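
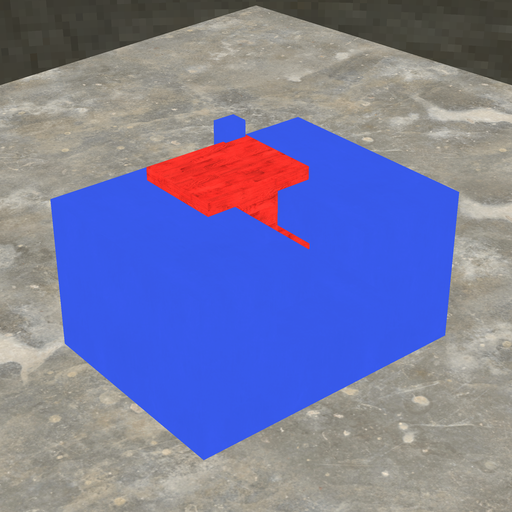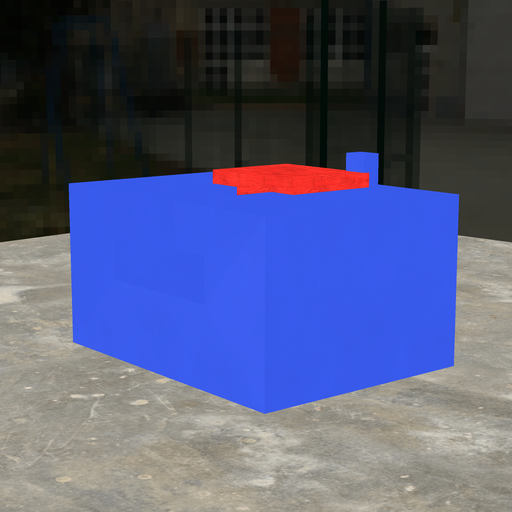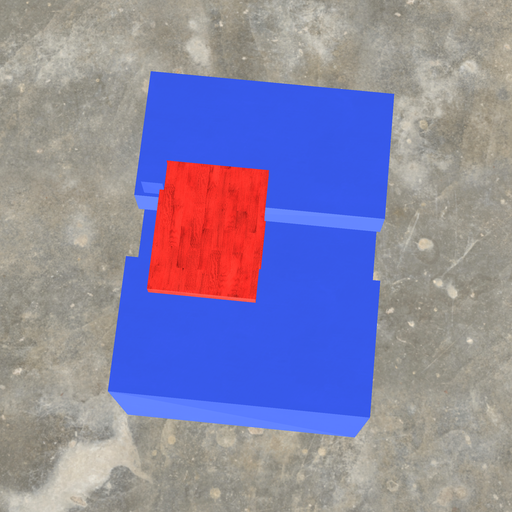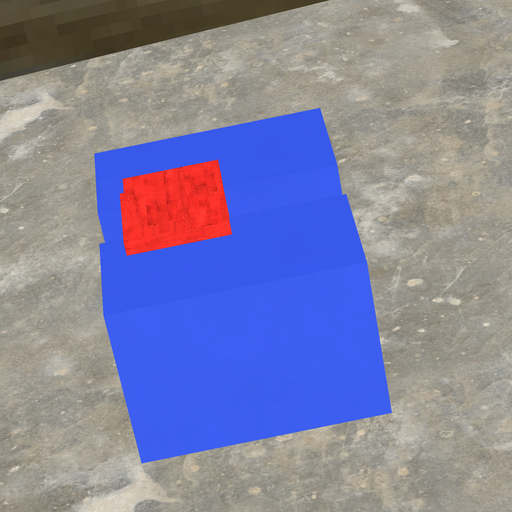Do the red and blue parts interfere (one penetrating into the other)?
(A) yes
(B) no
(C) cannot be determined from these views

(A) yes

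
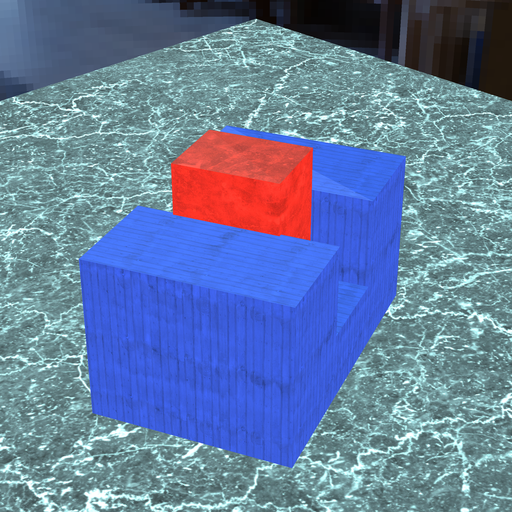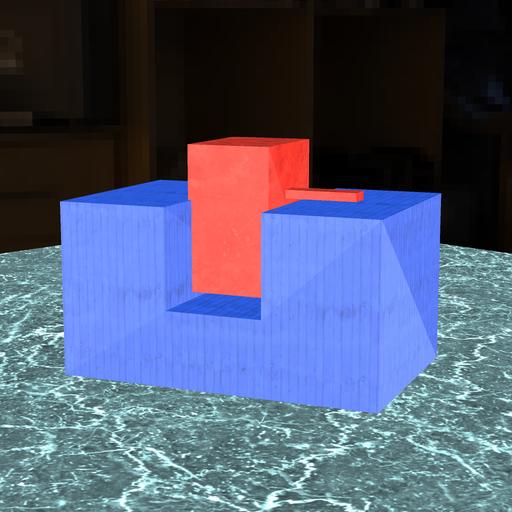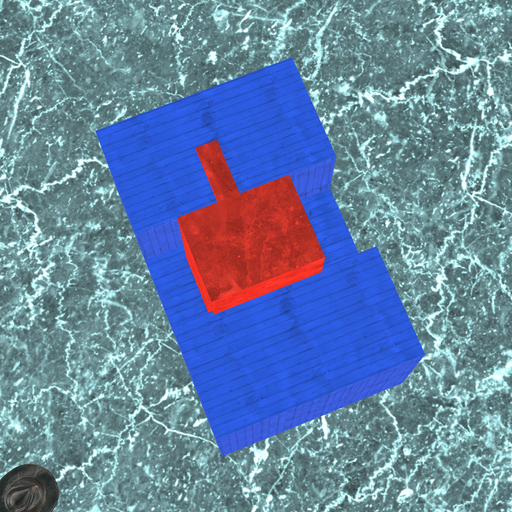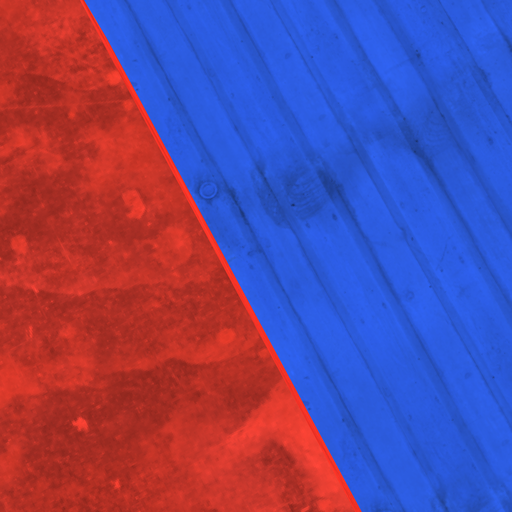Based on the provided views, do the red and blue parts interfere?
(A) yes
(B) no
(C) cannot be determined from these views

(A) yes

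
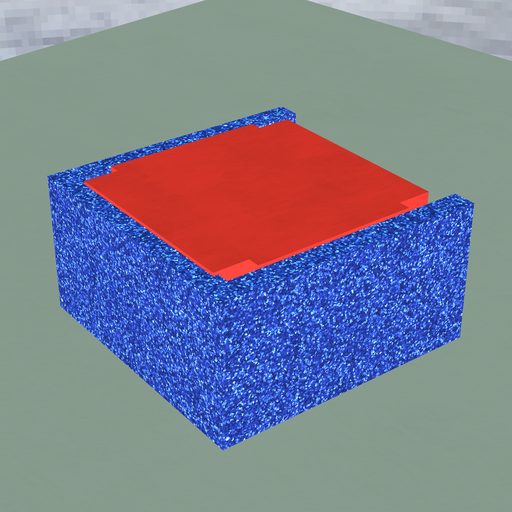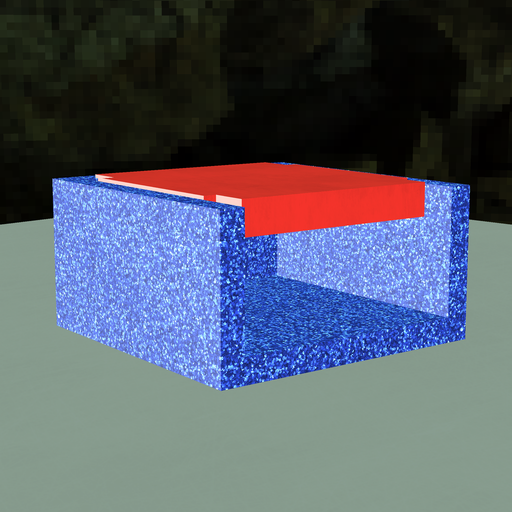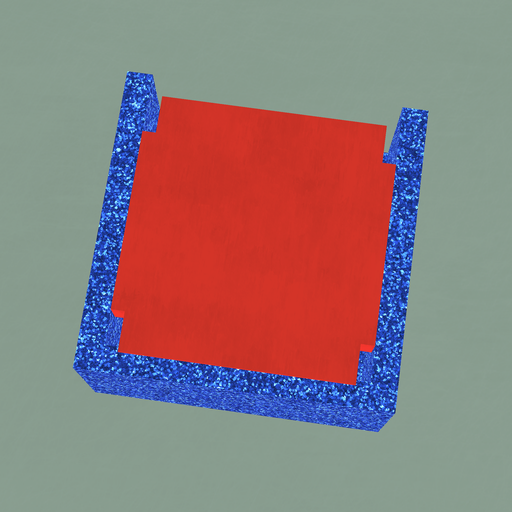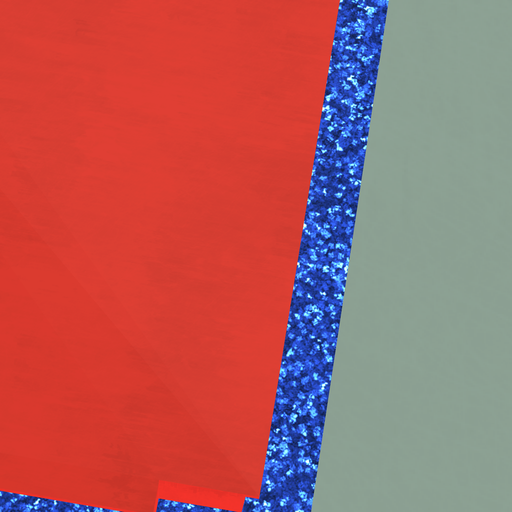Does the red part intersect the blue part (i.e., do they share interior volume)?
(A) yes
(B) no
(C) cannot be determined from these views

(A) yes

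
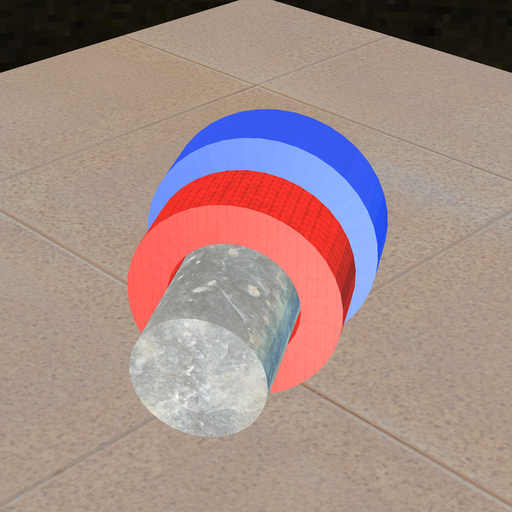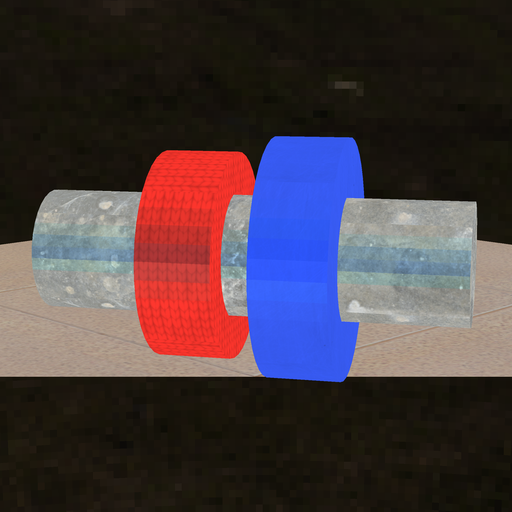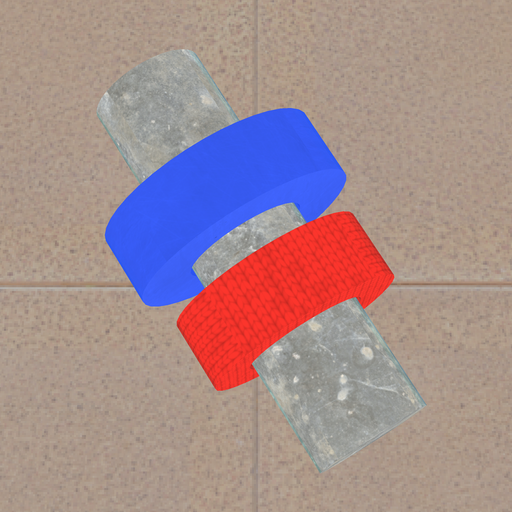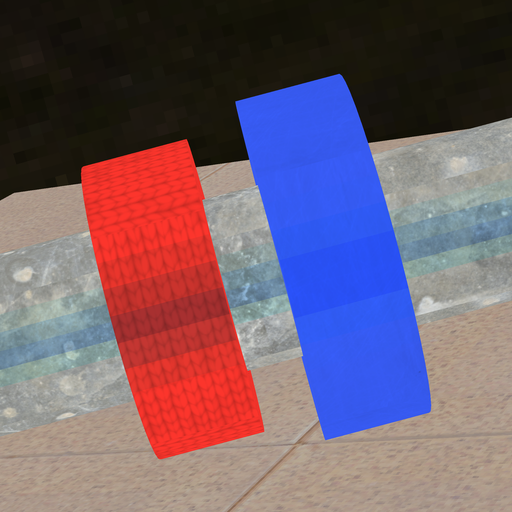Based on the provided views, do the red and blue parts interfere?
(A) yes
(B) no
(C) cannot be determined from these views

(B) no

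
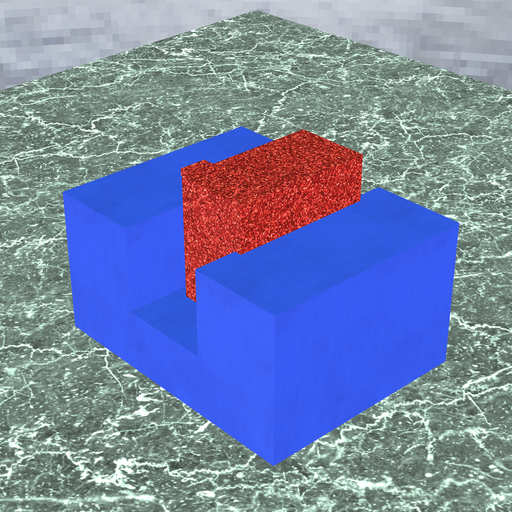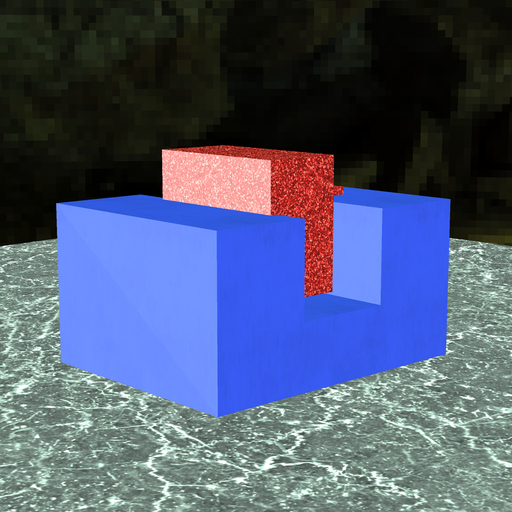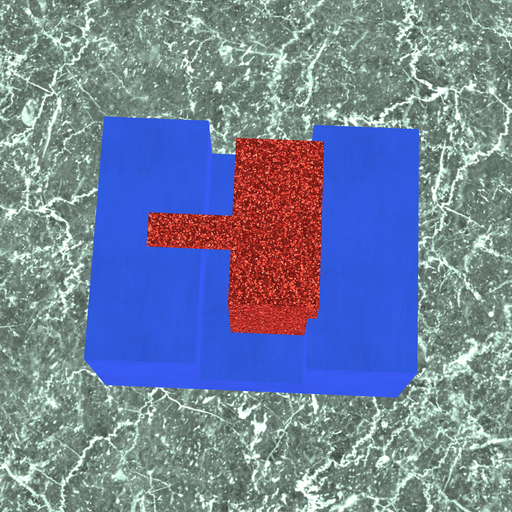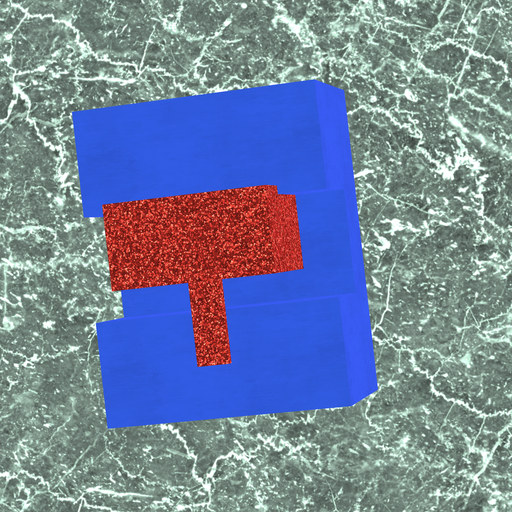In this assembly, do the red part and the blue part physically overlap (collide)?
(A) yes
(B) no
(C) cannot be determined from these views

(A) yes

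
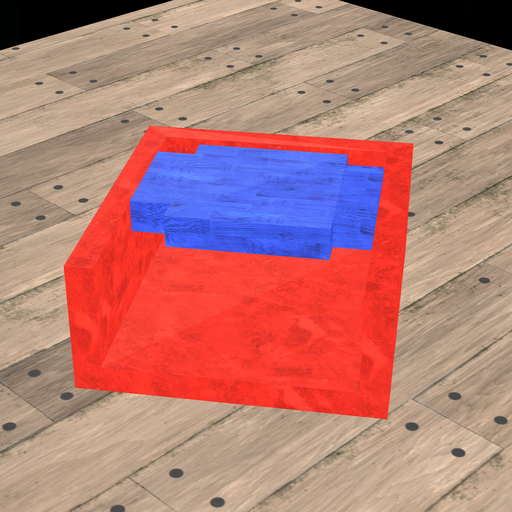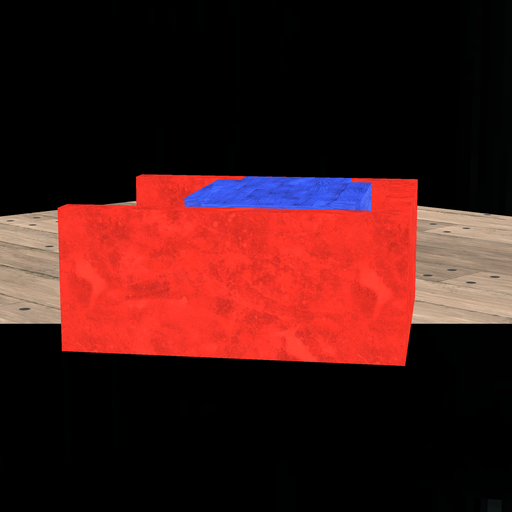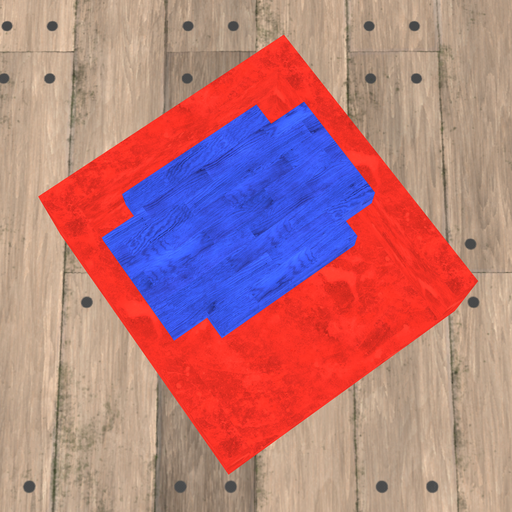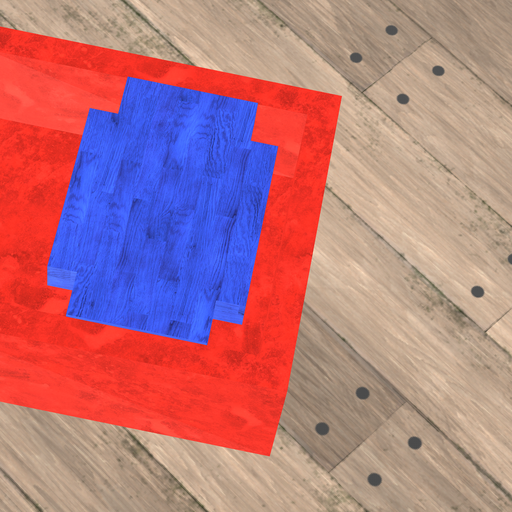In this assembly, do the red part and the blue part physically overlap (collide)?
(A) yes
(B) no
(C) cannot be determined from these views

(B) no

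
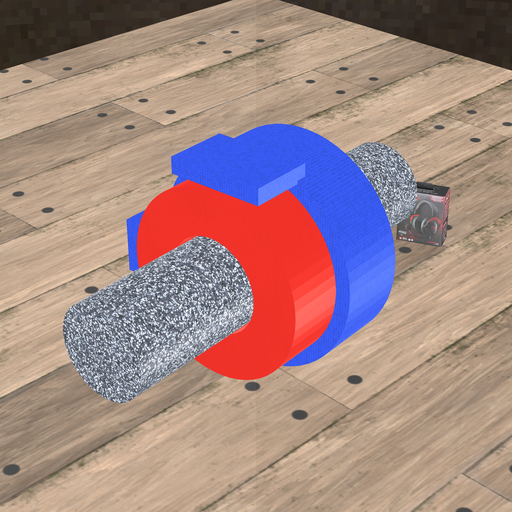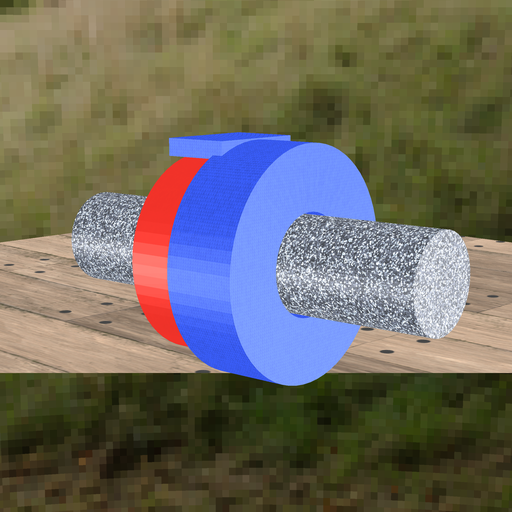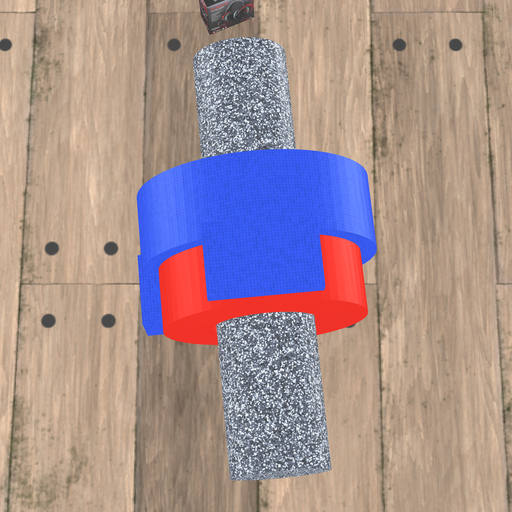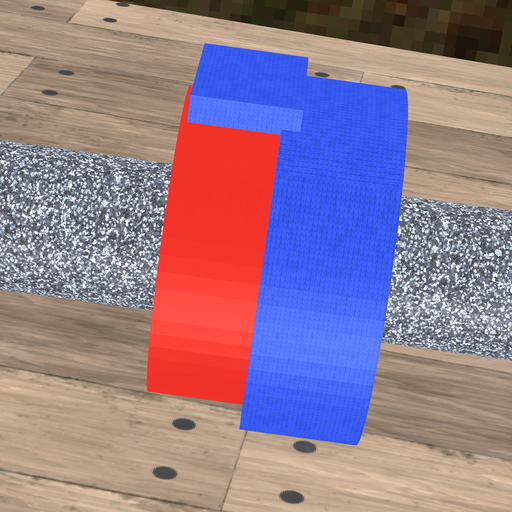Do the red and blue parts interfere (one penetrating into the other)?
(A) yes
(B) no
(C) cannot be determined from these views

(A) yes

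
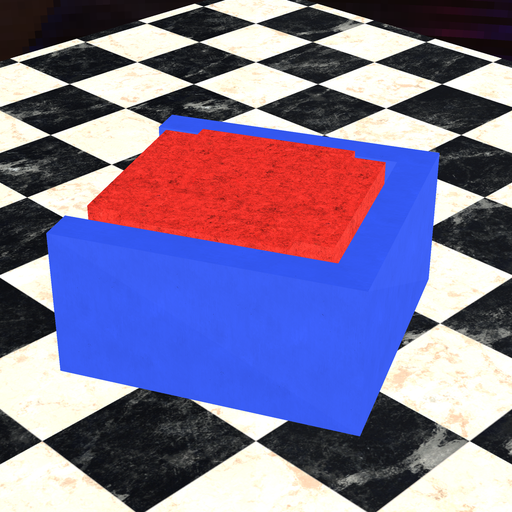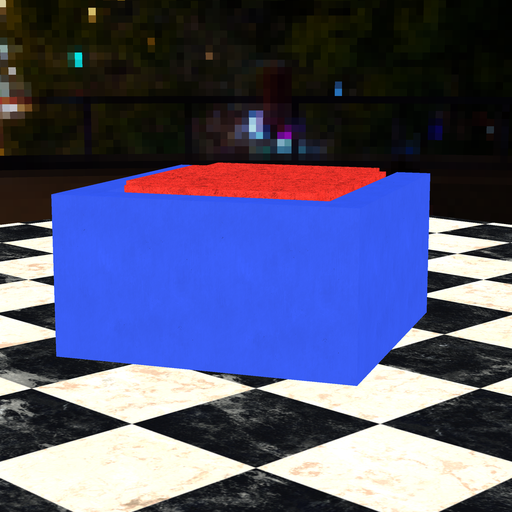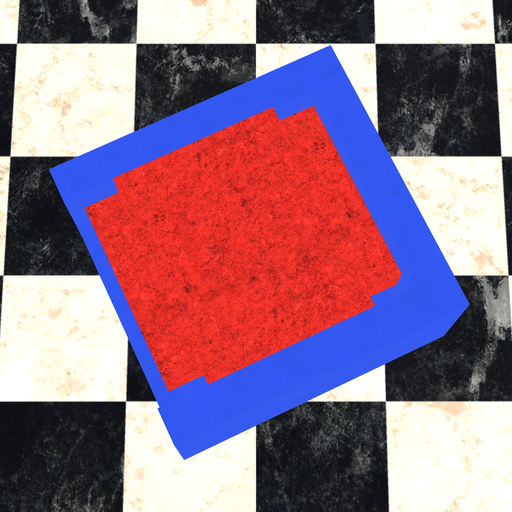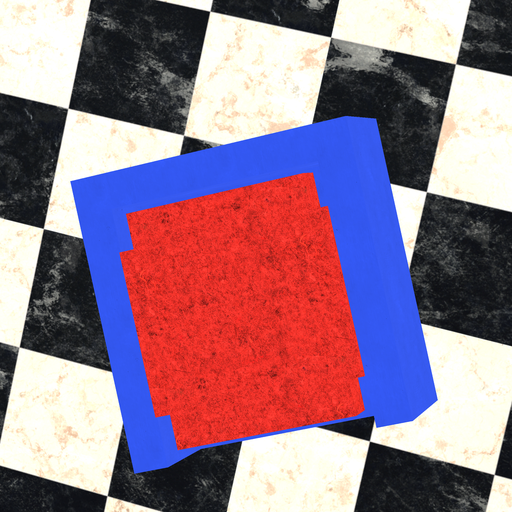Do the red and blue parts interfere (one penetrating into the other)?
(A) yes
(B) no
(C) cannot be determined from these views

(B) no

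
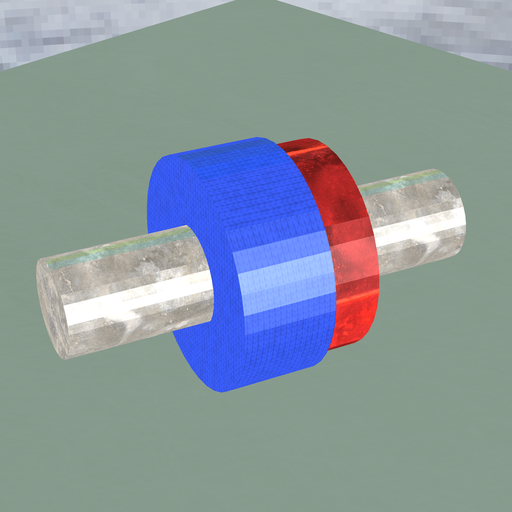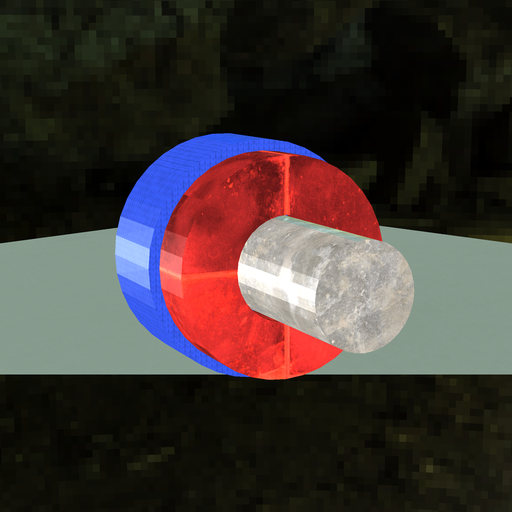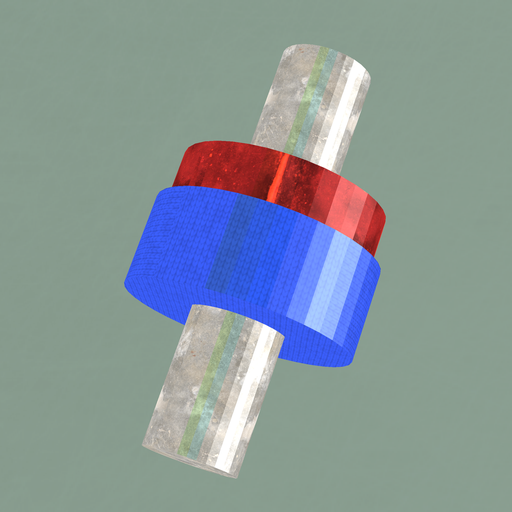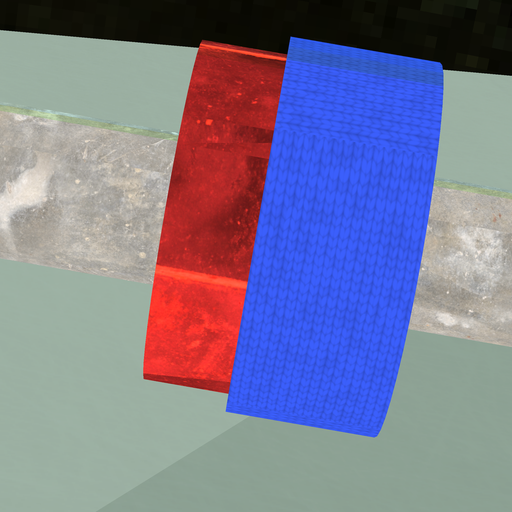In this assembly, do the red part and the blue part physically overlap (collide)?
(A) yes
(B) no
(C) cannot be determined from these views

(A) yes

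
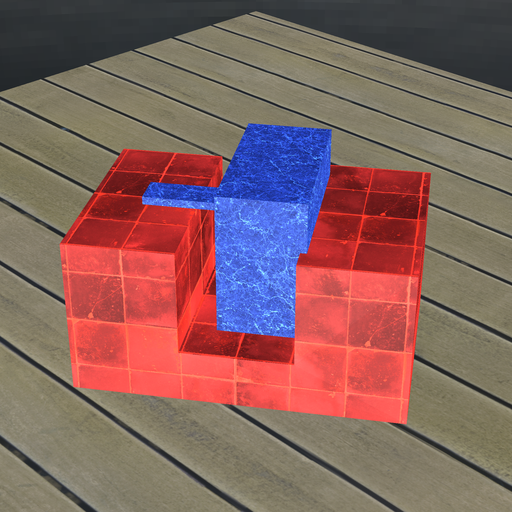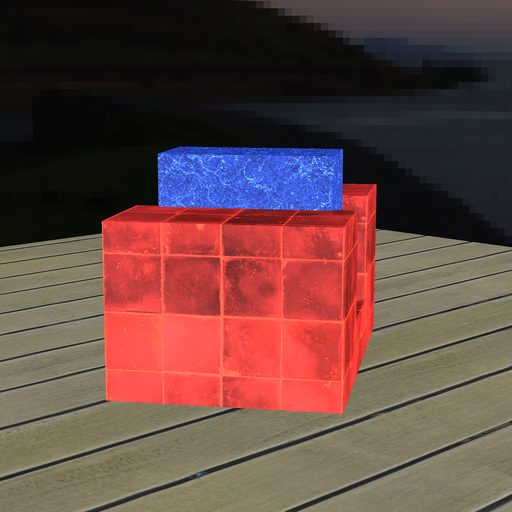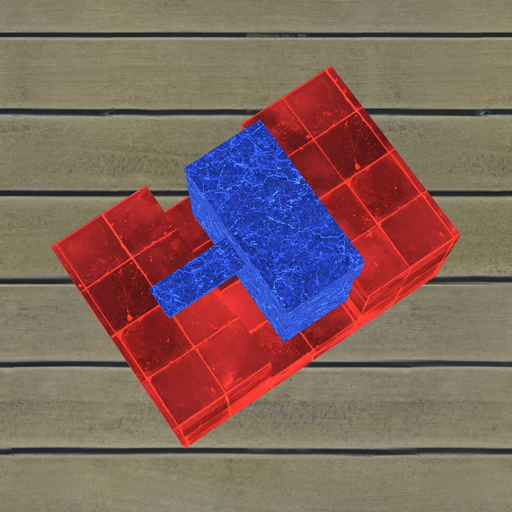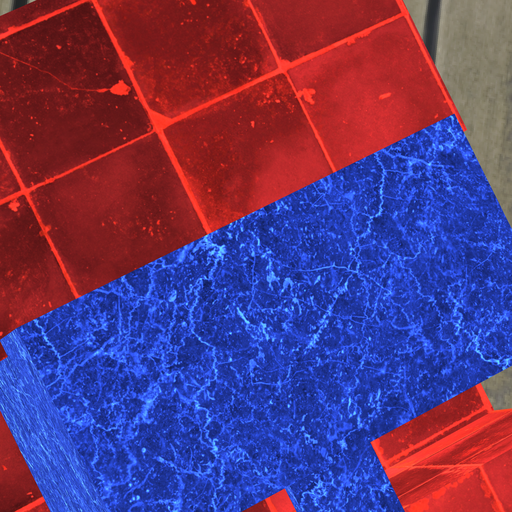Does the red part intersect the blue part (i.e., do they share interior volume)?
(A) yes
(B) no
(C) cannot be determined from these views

(A) yes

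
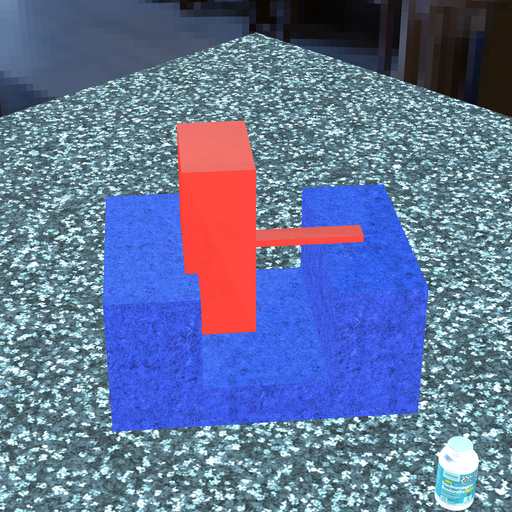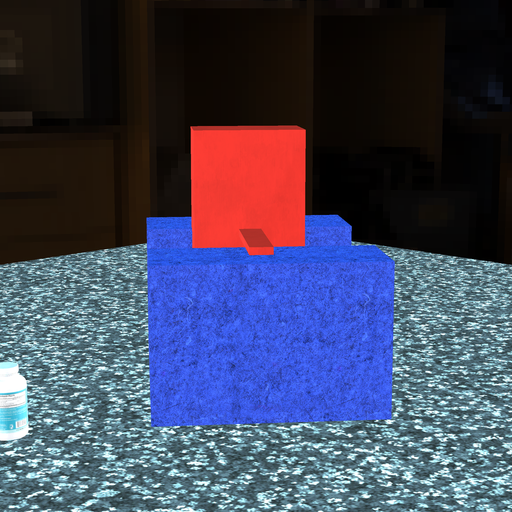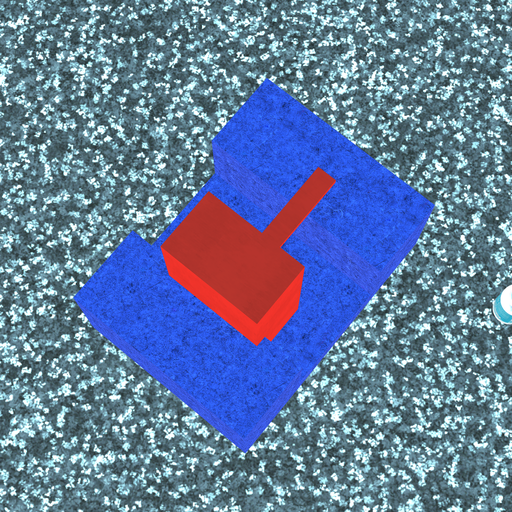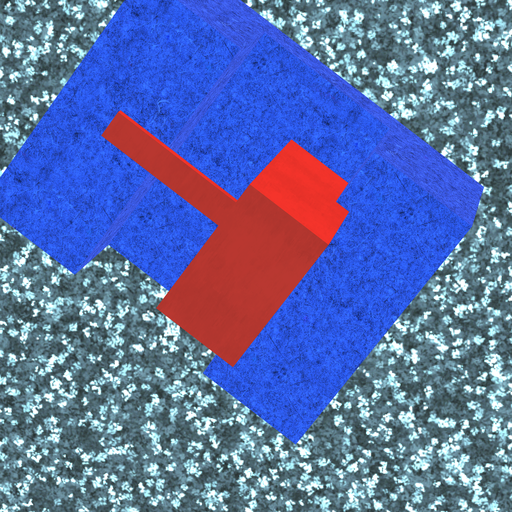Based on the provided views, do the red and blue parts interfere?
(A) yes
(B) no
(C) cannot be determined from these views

(A) yes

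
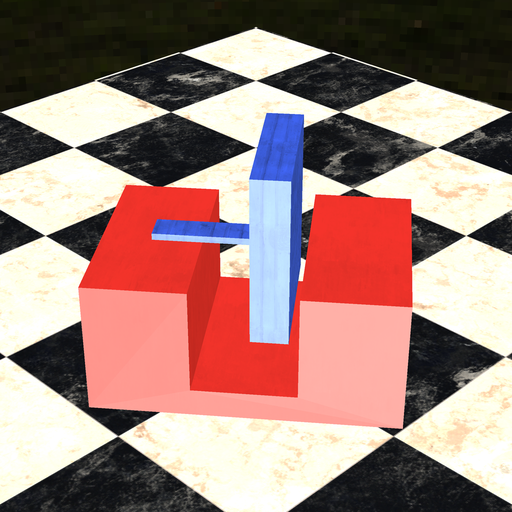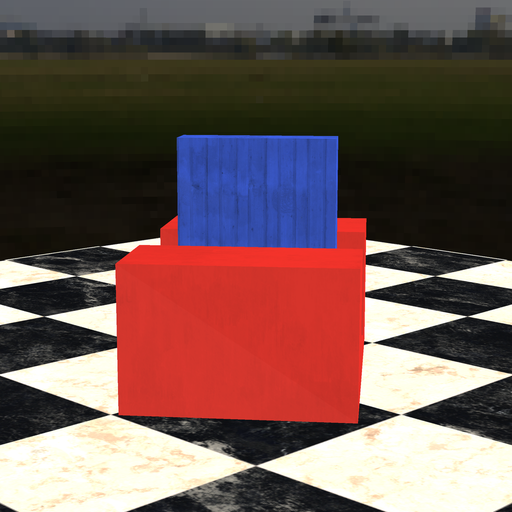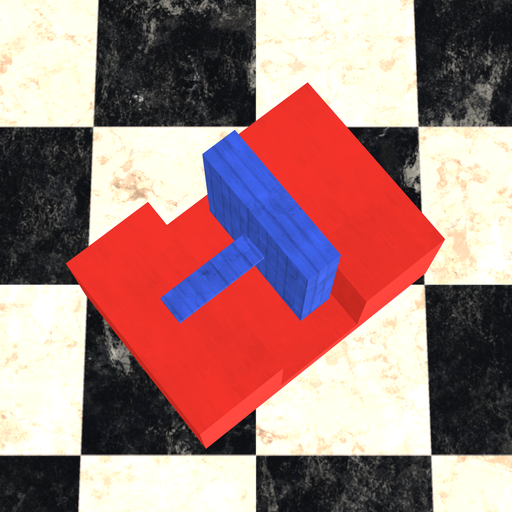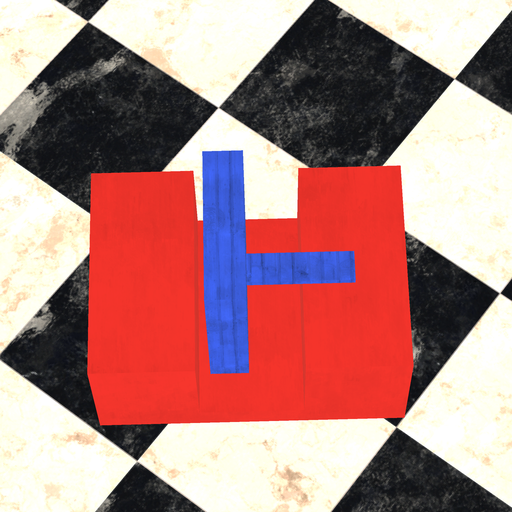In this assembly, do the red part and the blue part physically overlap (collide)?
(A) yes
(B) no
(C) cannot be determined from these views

(B) no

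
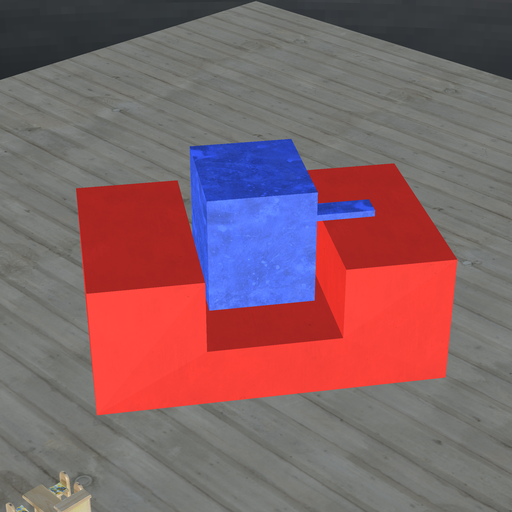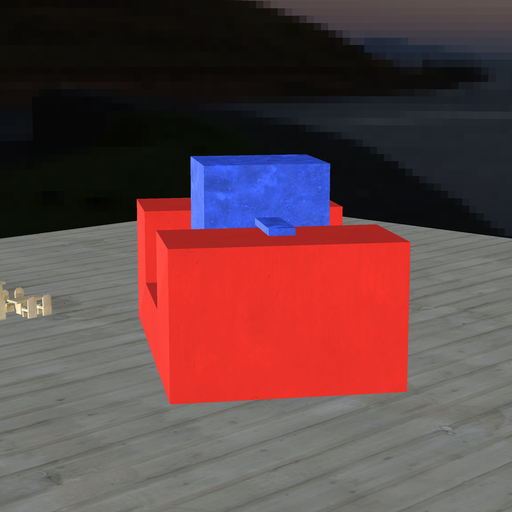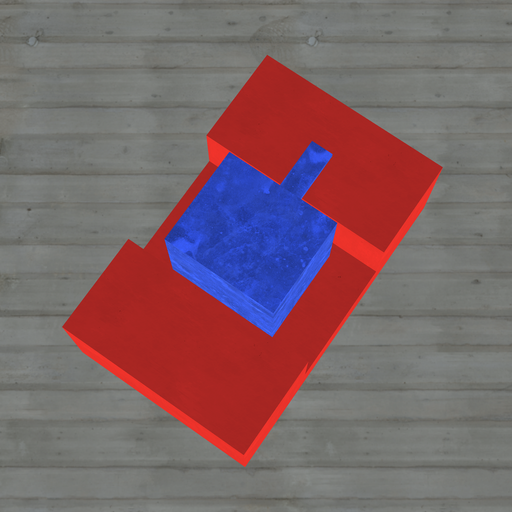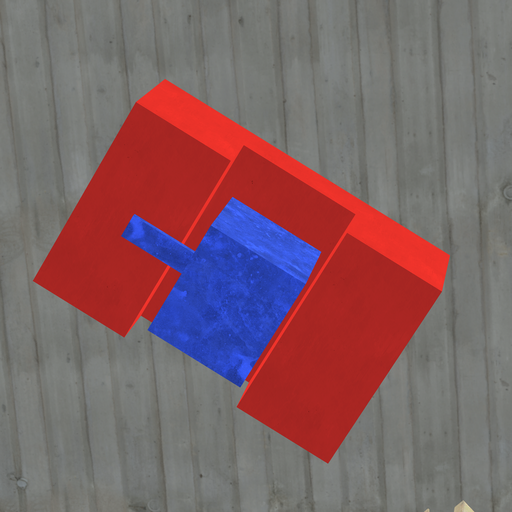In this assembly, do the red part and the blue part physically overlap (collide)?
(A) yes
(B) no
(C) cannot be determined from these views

(B) no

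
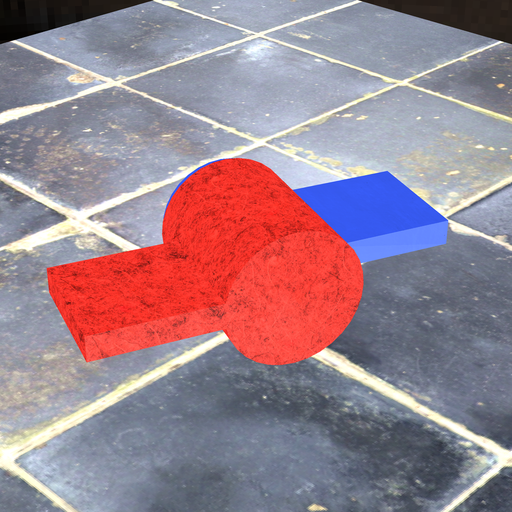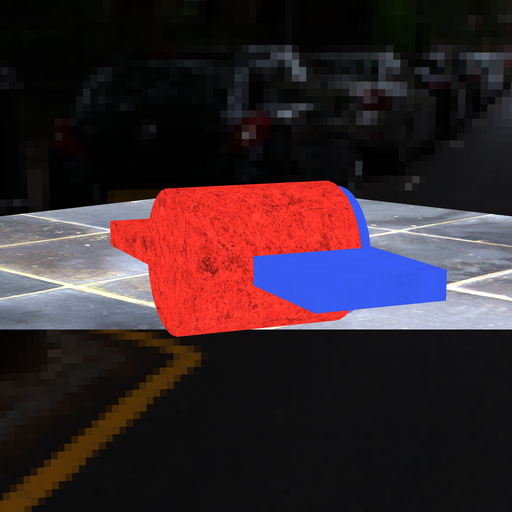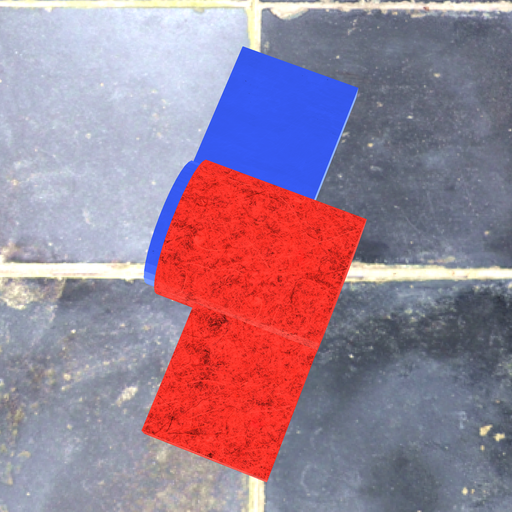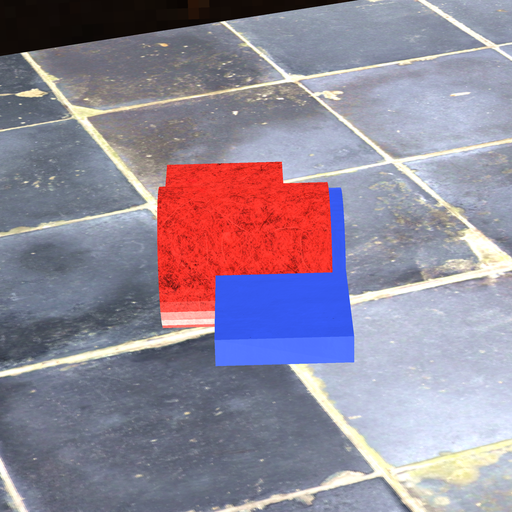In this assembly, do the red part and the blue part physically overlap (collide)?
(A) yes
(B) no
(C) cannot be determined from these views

(A) yes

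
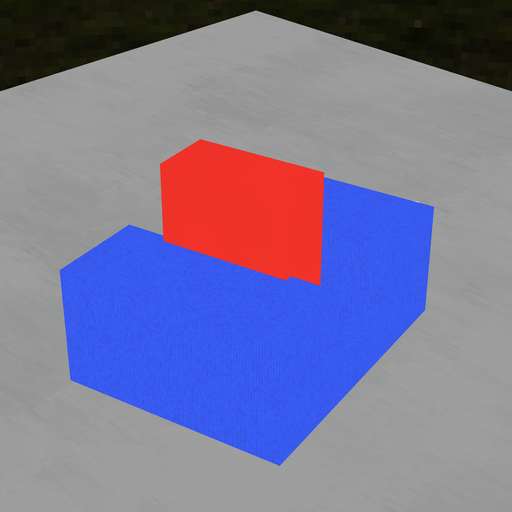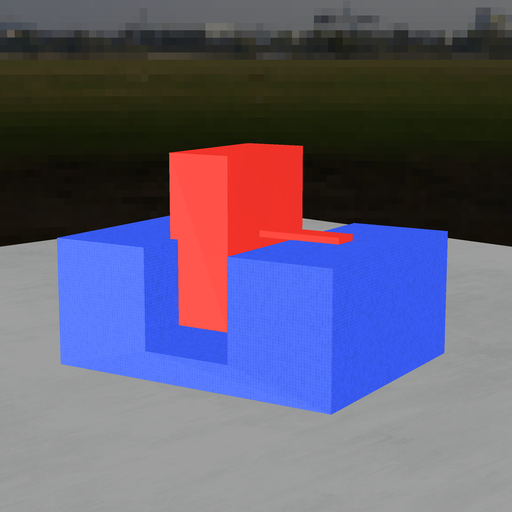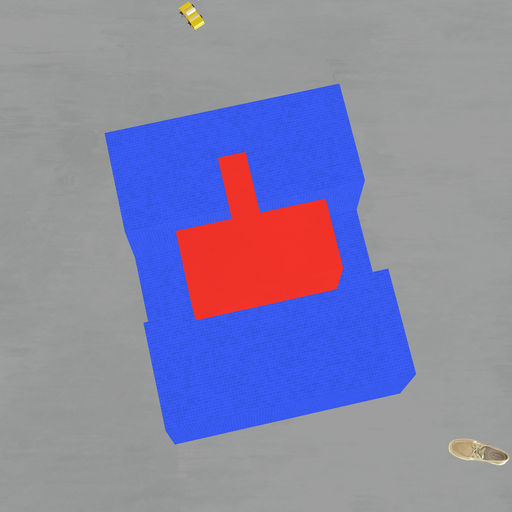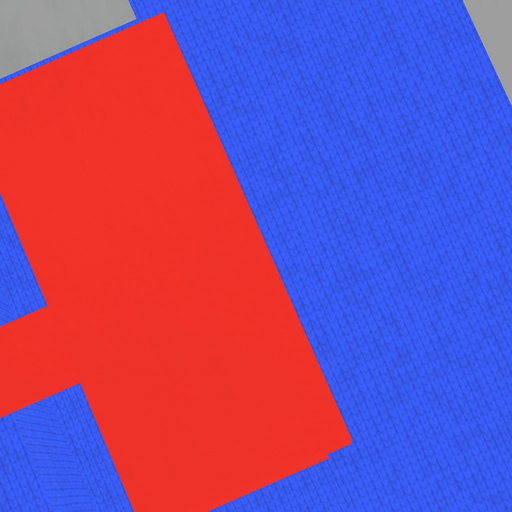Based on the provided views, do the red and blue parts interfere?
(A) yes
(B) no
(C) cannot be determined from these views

(A) yes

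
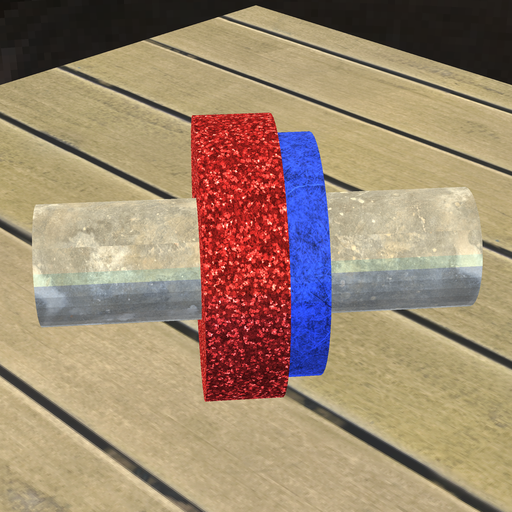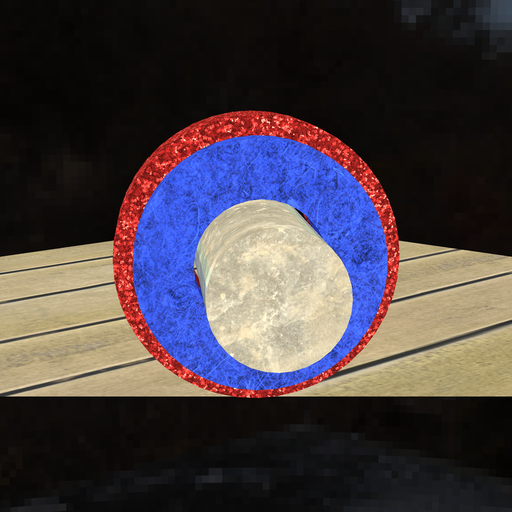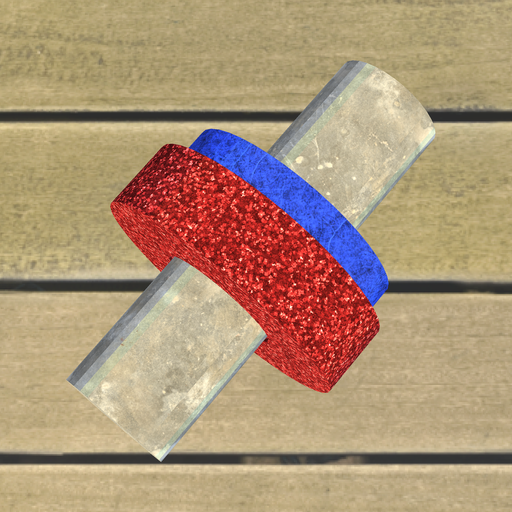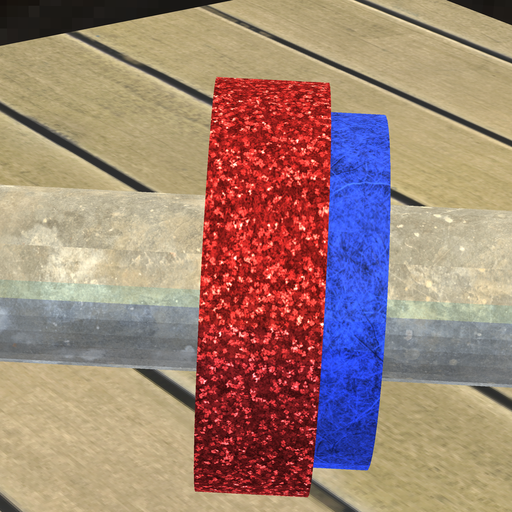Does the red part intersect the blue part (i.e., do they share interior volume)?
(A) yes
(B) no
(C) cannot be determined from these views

(A) yes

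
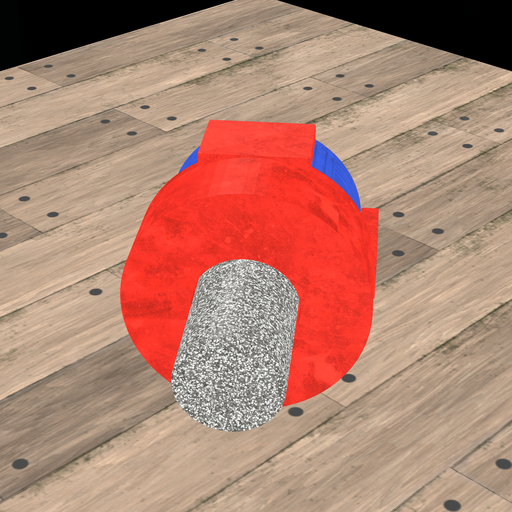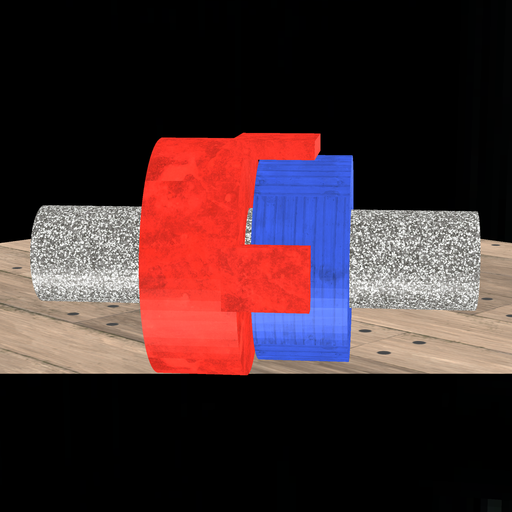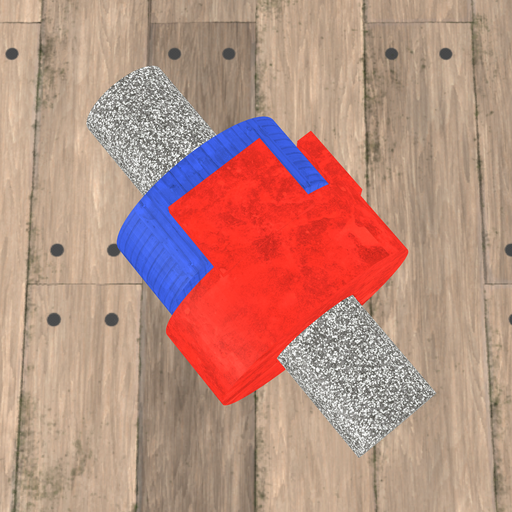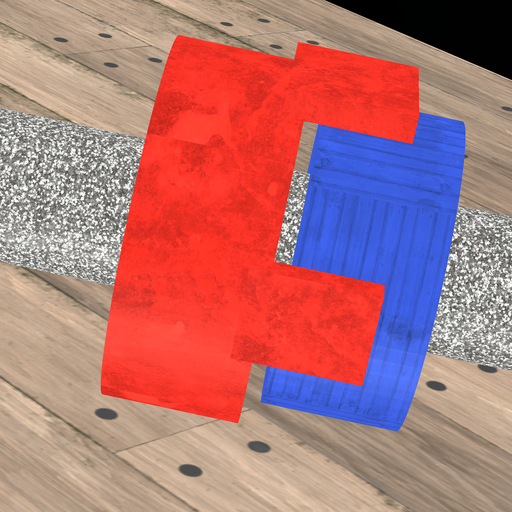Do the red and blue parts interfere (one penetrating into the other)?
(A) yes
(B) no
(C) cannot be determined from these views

(B) no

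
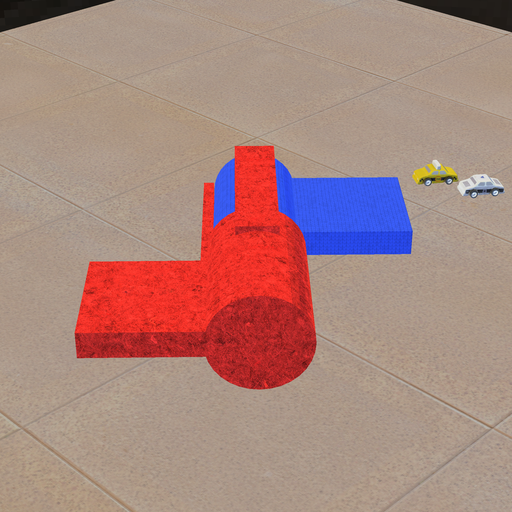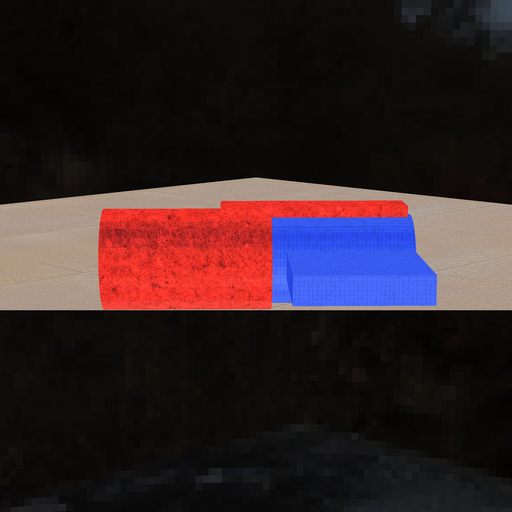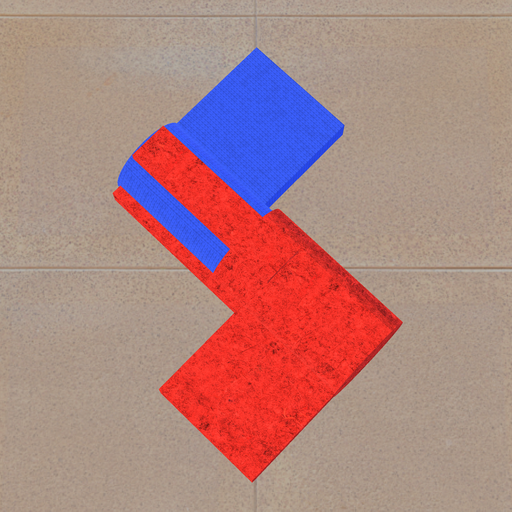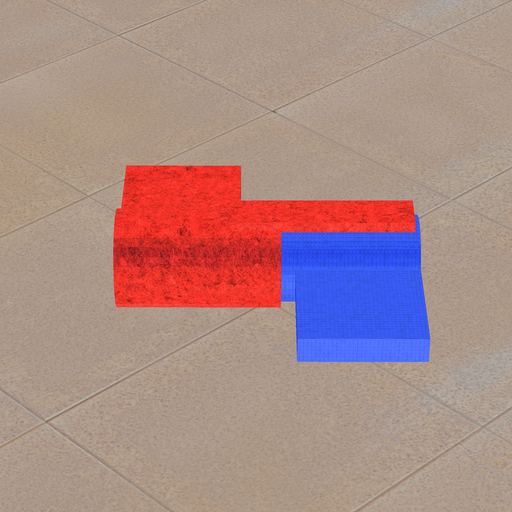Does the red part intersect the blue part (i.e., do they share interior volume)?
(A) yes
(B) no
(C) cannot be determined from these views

(A) yes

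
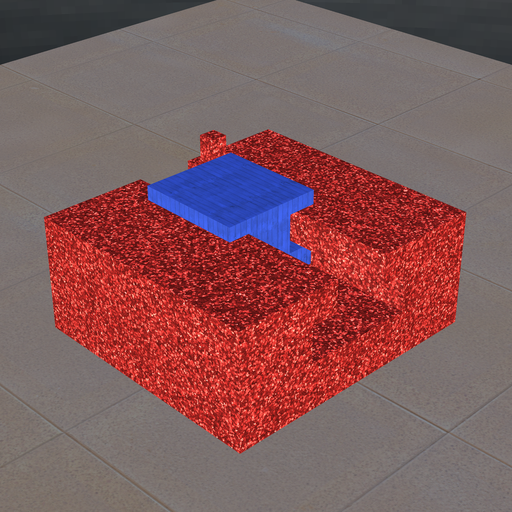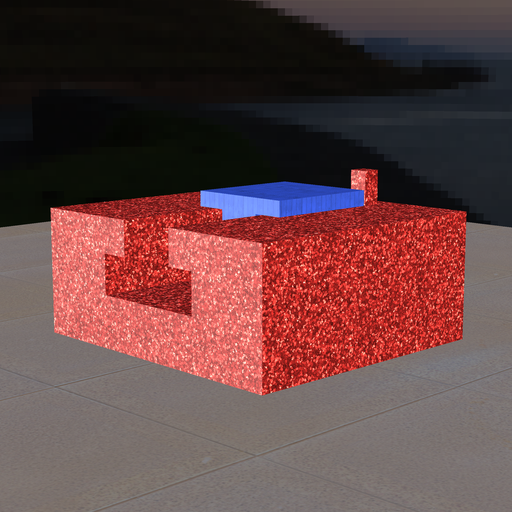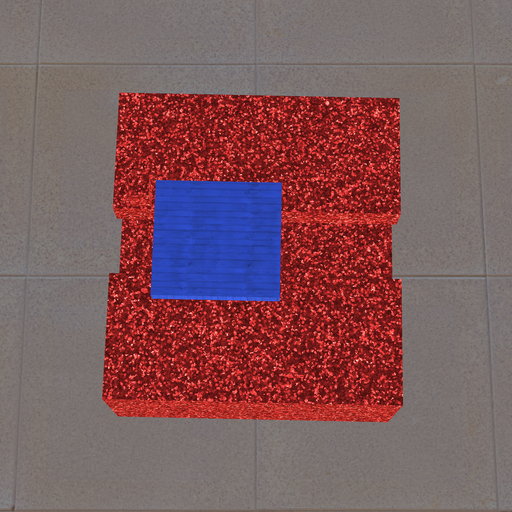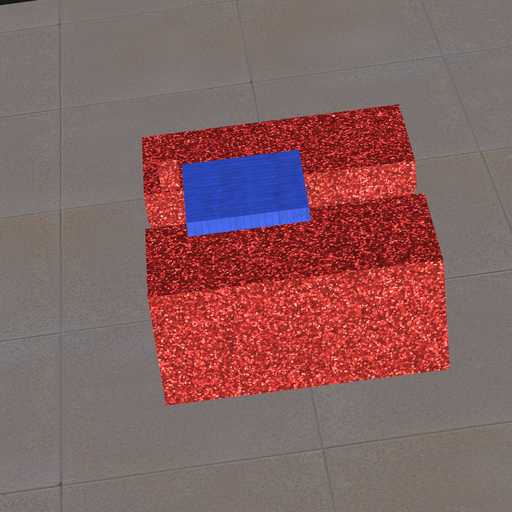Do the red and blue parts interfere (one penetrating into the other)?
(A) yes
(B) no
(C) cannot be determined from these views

(B) no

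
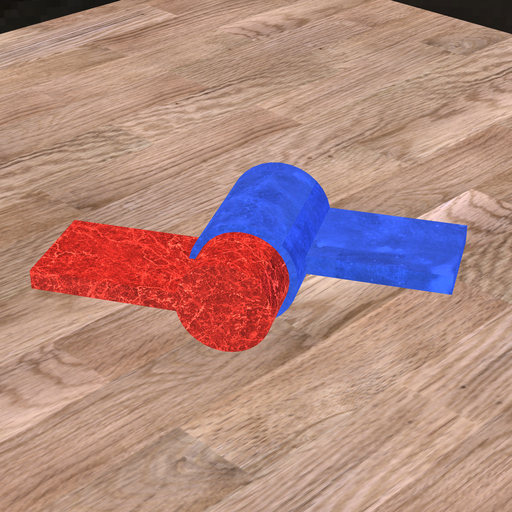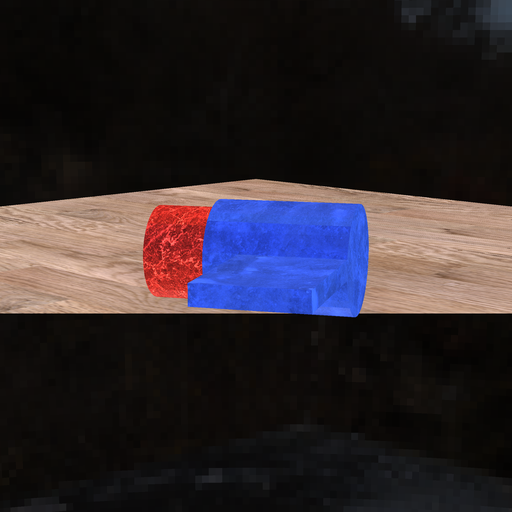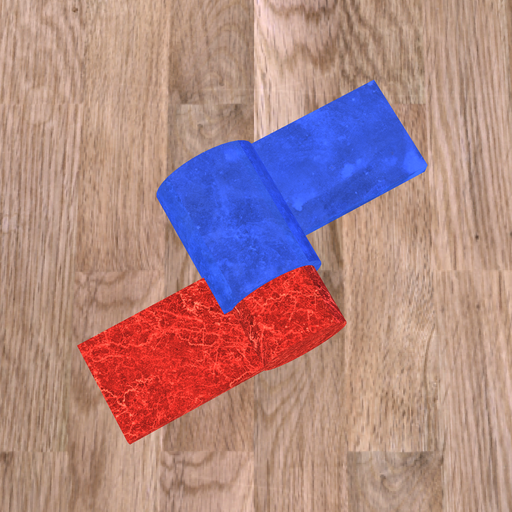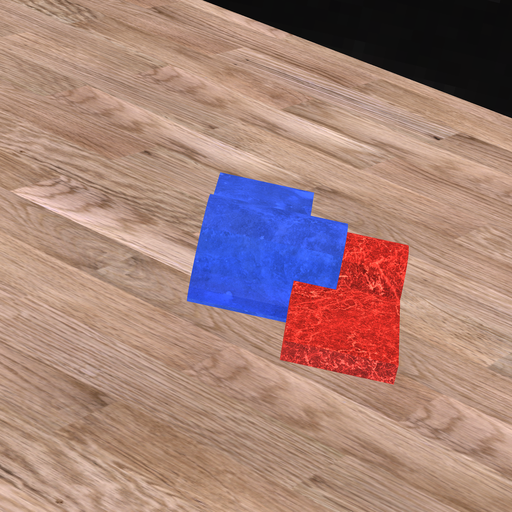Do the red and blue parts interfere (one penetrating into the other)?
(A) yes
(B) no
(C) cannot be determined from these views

(A) yes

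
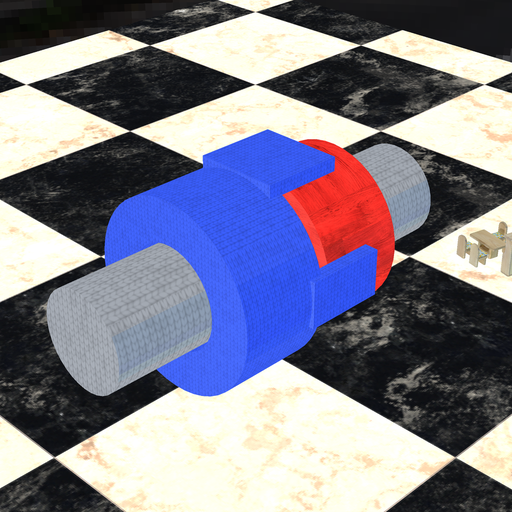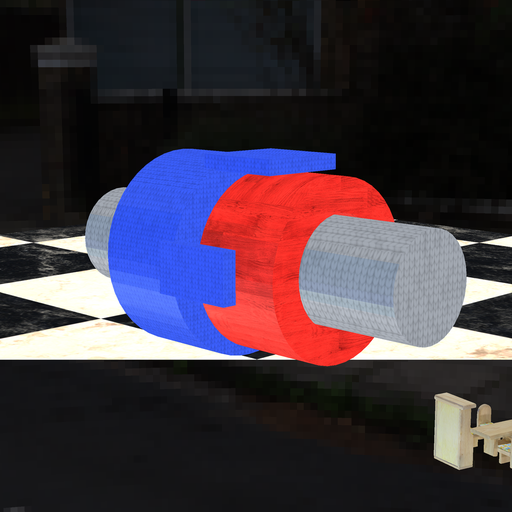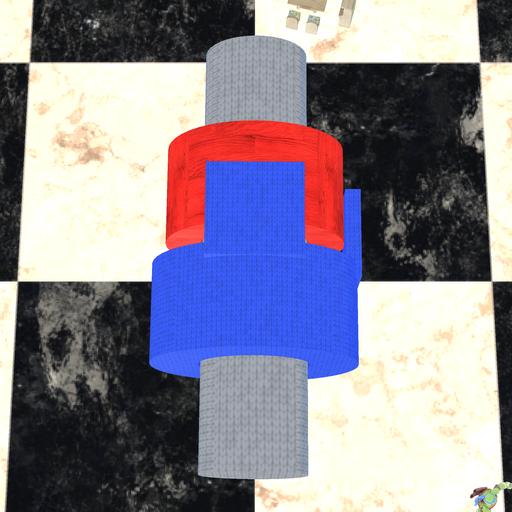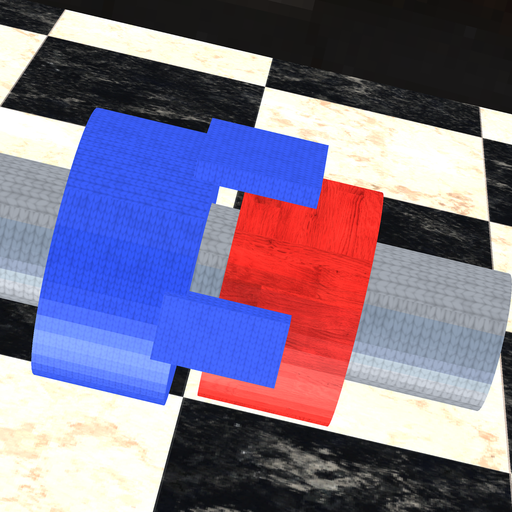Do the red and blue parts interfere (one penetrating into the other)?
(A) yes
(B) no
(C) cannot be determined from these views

(B) no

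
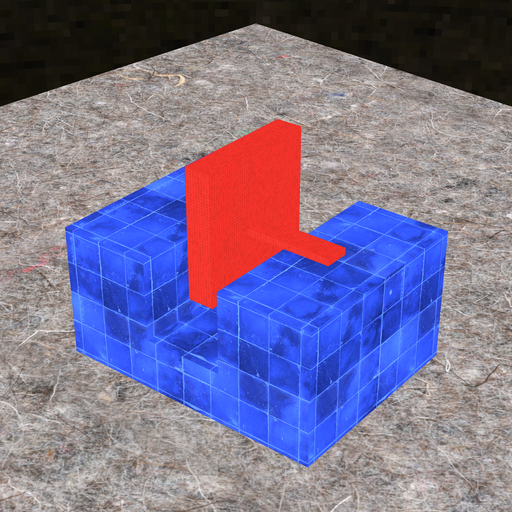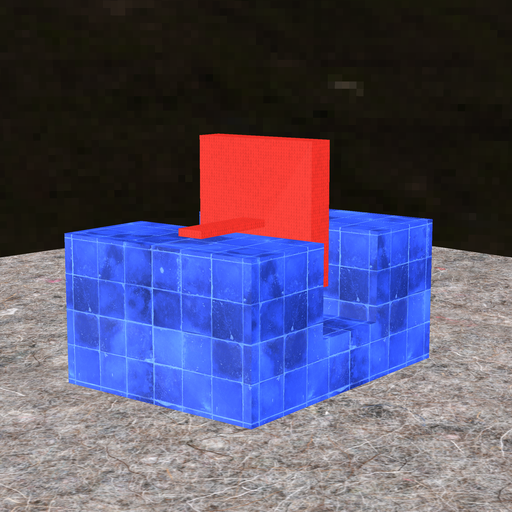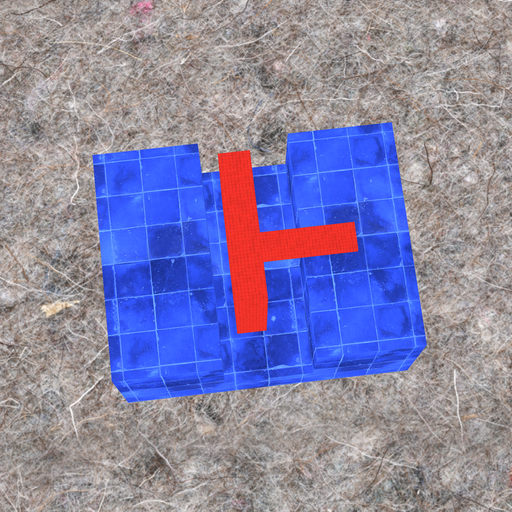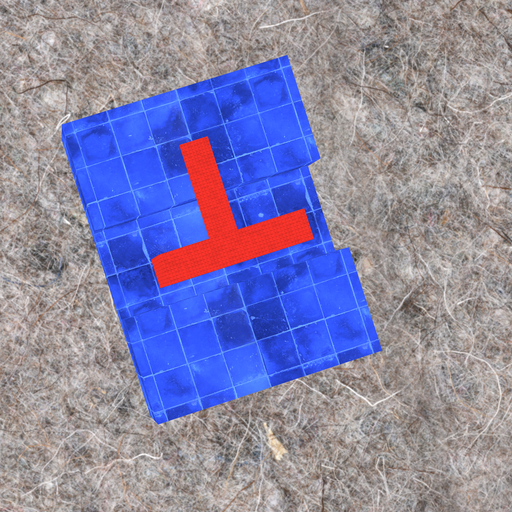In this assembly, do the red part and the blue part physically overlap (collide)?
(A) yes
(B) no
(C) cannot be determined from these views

(B) no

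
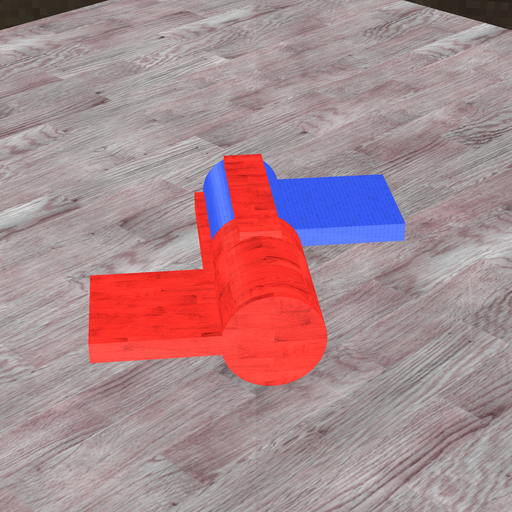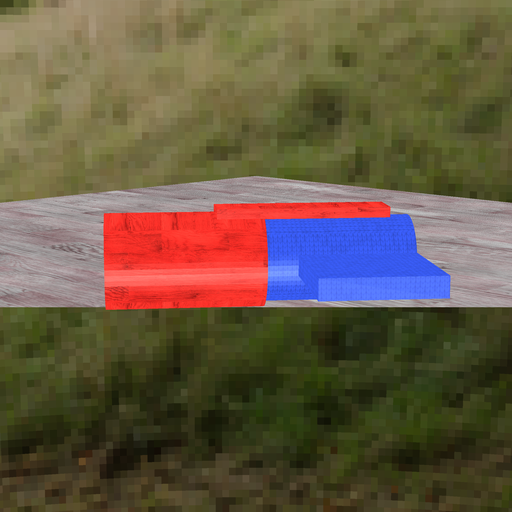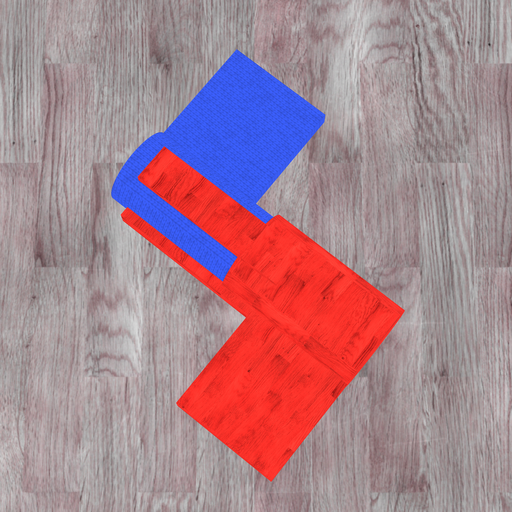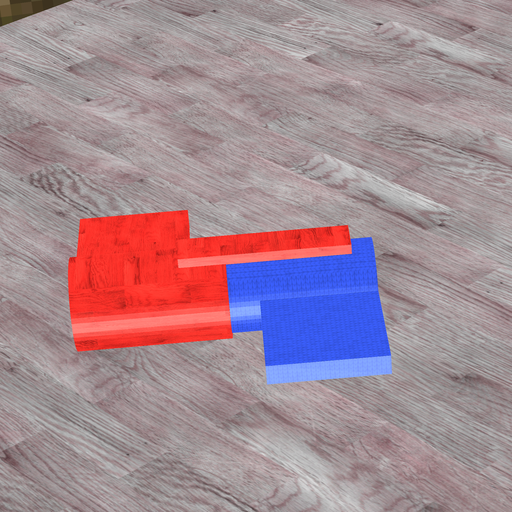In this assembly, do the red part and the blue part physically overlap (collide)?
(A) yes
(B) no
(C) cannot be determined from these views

(A) yes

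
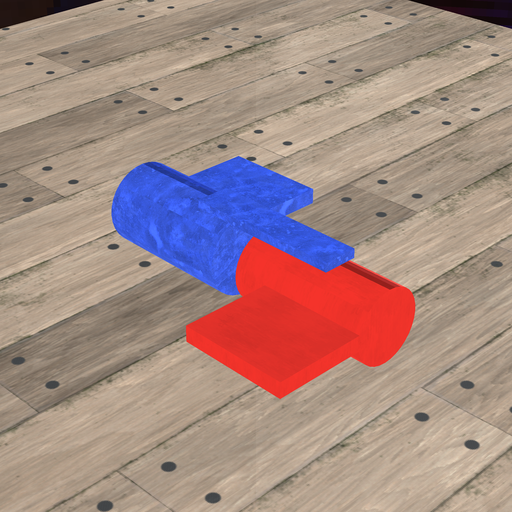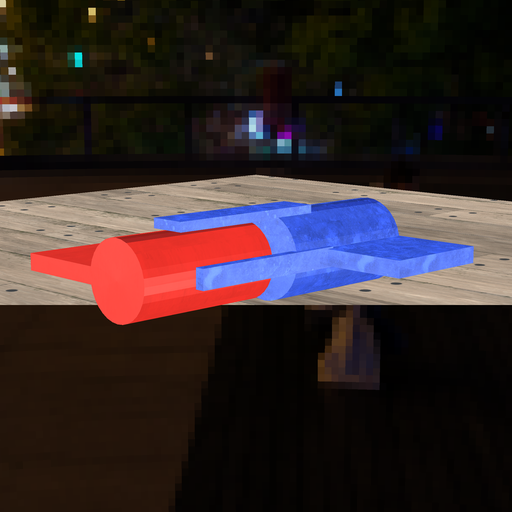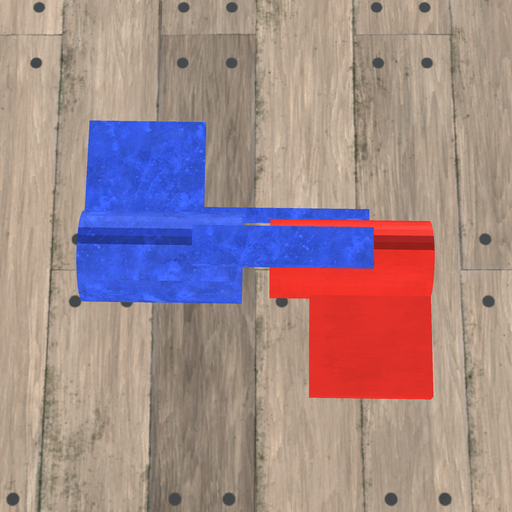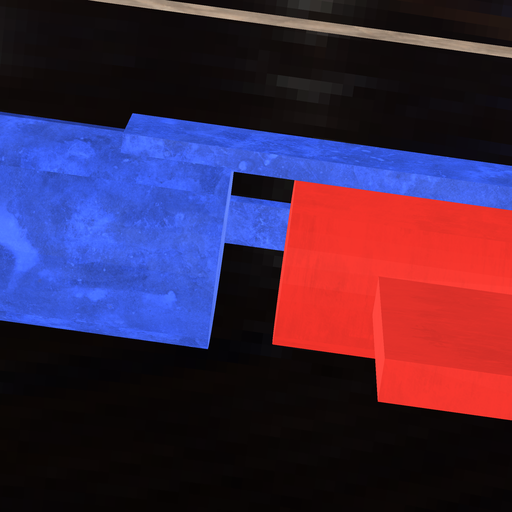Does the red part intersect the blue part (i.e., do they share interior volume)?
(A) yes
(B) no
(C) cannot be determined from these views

(B) no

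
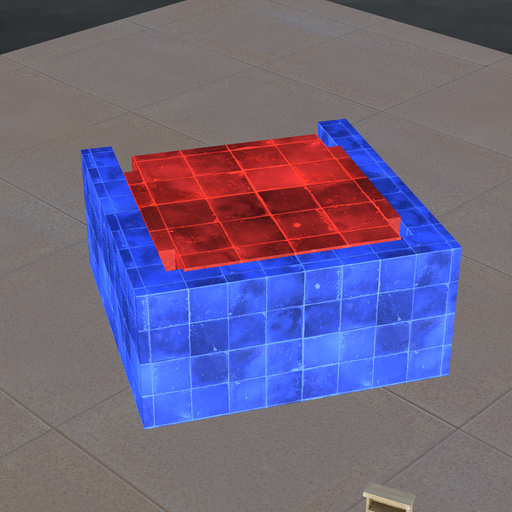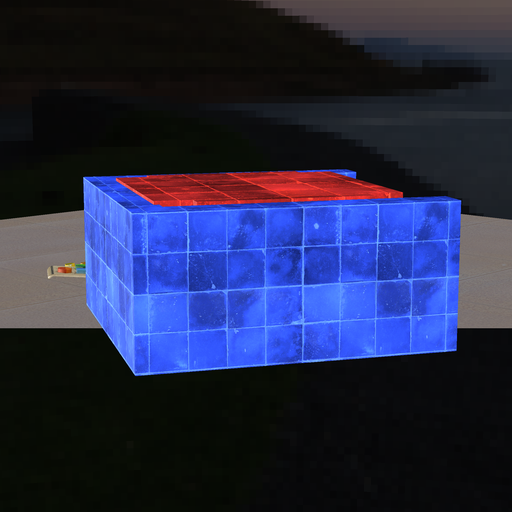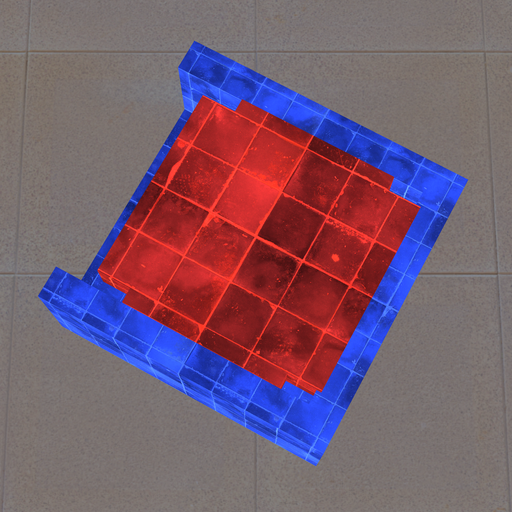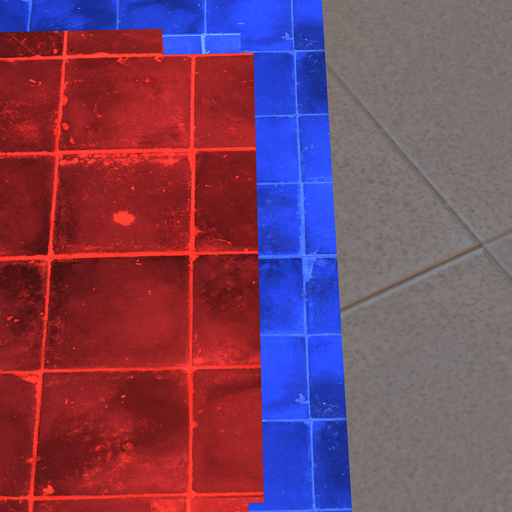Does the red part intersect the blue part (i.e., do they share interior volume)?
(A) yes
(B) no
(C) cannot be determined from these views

(A) yes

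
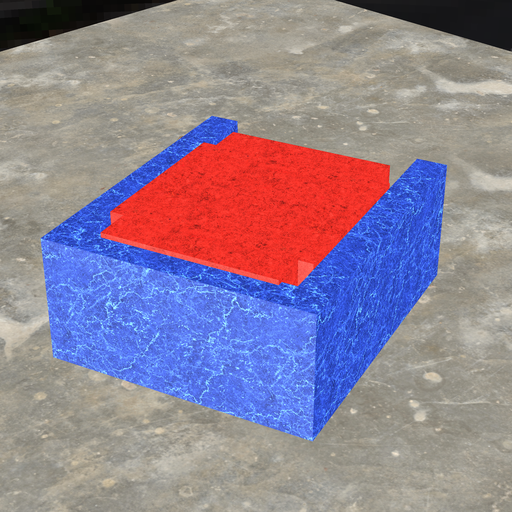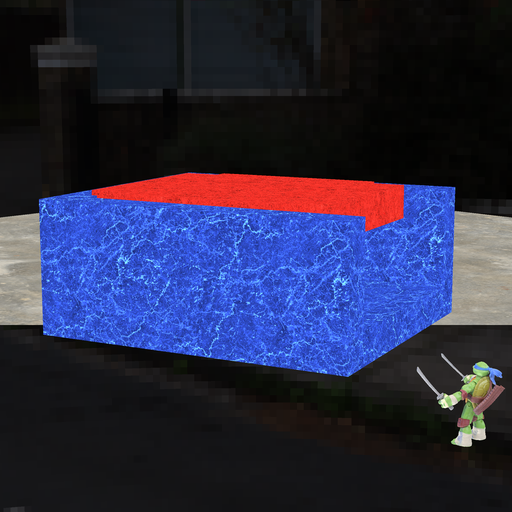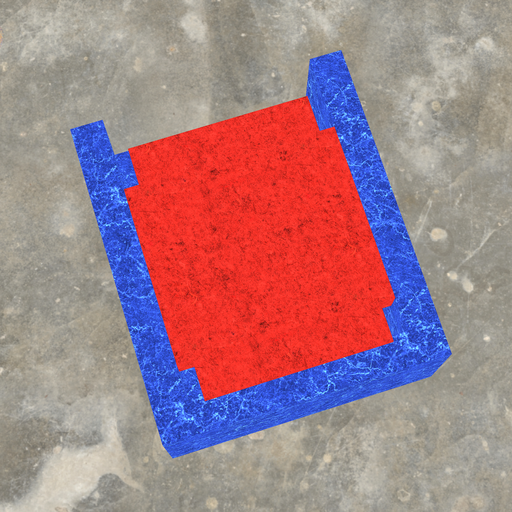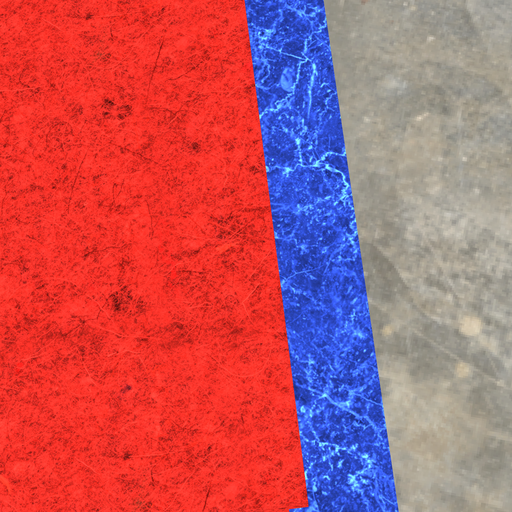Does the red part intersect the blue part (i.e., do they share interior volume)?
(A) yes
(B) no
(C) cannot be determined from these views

(A) yes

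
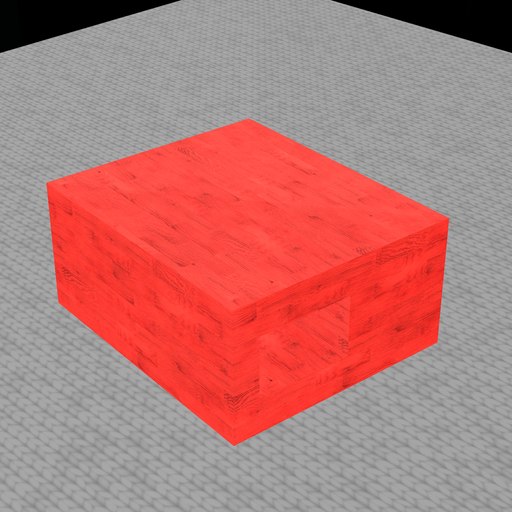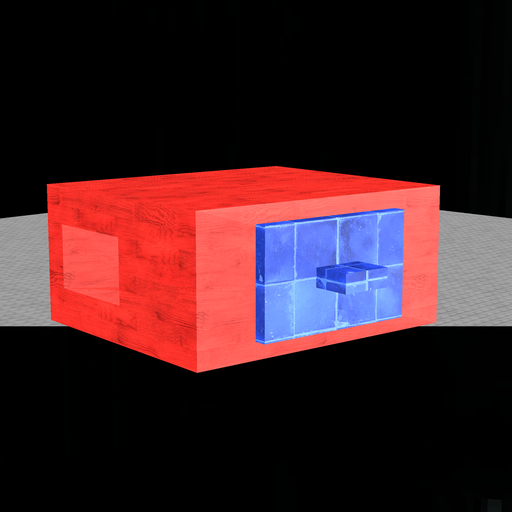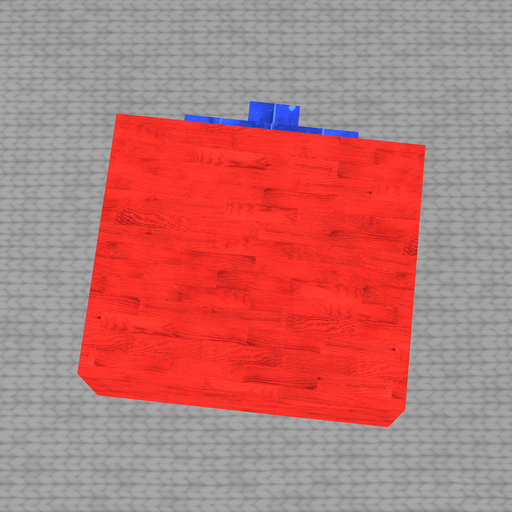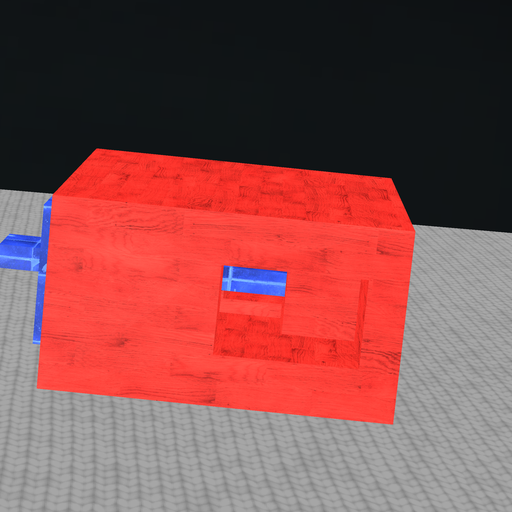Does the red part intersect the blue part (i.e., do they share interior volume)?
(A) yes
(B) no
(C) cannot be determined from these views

(A) yes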